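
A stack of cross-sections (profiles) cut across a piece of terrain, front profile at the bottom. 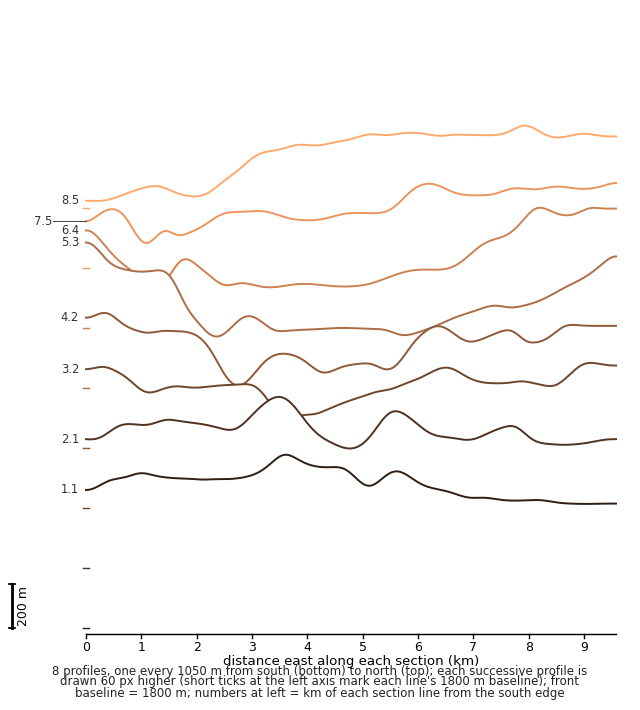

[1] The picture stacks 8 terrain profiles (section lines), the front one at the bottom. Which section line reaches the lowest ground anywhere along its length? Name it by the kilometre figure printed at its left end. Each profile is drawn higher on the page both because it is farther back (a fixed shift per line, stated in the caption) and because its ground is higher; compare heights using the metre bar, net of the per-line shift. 8.5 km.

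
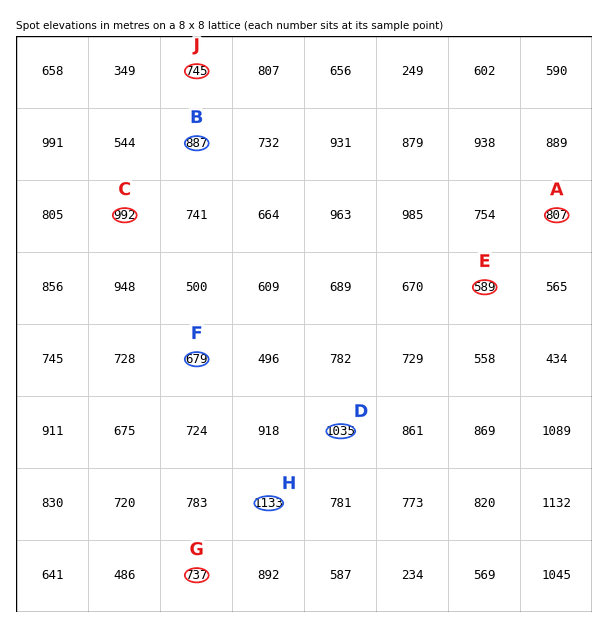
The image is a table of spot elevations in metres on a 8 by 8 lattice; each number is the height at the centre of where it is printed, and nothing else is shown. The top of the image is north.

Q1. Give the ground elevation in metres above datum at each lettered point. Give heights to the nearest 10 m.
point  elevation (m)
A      810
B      890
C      990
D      1040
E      590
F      680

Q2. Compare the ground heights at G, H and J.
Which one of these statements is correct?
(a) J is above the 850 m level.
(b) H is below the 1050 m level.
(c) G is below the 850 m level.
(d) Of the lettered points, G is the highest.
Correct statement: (c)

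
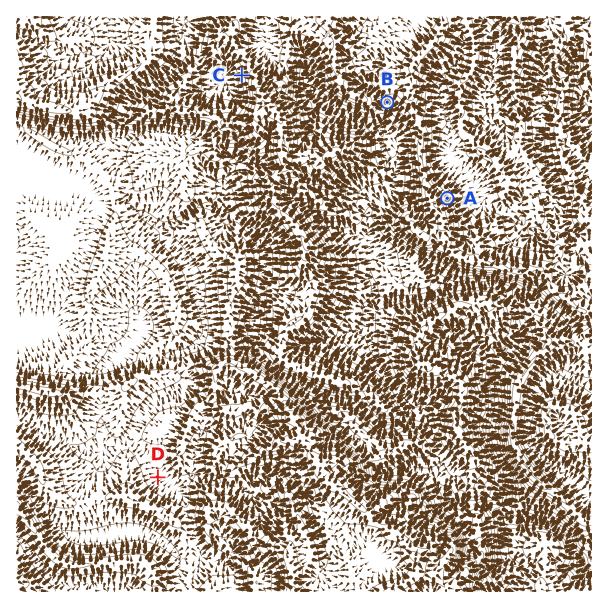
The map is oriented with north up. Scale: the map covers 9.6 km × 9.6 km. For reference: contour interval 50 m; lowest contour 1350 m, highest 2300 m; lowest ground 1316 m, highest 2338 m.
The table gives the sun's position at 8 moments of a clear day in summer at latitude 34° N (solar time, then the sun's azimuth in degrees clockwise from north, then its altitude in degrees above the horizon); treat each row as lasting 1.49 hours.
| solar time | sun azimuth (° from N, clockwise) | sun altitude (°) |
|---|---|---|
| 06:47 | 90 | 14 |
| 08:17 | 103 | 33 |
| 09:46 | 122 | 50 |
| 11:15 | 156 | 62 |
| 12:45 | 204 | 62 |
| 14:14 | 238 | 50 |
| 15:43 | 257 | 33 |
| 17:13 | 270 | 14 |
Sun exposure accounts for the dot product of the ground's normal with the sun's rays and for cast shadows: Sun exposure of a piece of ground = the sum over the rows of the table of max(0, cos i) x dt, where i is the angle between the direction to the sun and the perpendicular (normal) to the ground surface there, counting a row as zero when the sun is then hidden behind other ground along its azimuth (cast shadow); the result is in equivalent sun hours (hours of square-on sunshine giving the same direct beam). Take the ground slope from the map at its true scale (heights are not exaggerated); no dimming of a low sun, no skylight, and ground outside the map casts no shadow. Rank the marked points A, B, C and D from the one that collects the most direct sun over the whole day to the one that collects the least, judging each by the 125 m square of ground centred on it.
D ≈ B > C > A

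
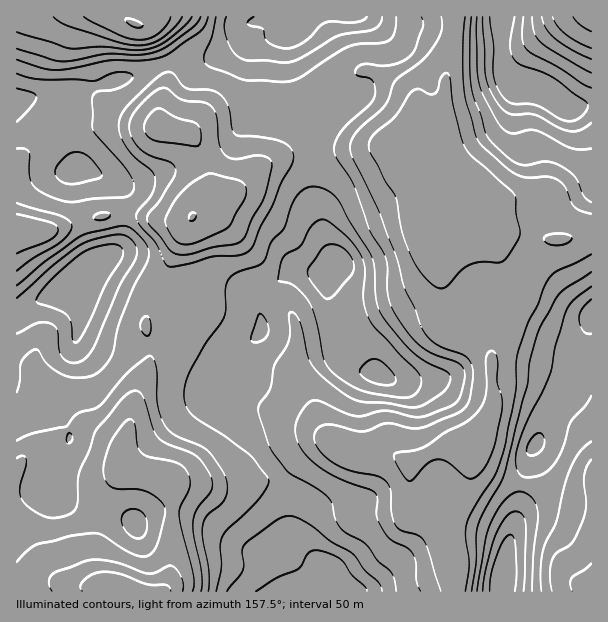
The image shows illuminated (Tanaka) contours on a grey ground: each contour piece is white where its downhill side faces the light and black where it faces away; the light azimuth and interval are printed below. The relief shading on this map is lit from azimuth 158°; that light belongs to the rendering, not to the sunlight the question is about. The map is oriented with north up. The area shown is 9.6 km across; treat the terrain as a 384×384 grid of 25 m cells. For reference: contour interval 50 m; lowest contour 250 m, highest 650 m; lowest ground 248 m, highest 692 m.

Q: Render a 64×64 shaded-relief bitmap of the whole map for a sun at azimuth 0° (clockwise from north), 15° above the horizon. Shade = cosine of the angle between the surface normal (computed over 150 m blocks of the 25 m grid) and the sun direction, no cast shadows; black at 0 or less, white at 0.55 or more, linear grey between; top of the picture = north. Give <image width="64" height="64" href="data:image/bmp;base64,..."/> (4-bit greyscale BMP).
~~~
<image width="64" height="64" href="data:image/bmp;base64,Qk12CAAAAAAAAHYAAAAoAAAAQAAAAEAAAAABAAQAAAAAAAAIAAATCwAAEwsAABAAAAAAAAAAAAAAABEREQAiIiIAMzMzAERERABVVVUAZmZmAHd3dwCIiIgAmZmZAKqqqgC7u7sAzMzMAN3d3QDu7u4A////AHd3dmZVQyABNGd3iqqpiHd2Zom7qHeJmIiIh3ZneHd3d3ZVREMhEAEkVmeJqpmYiHdniry5d3iIiIiIdmZ3dmZmZUMzIQABEjRVVniIiJmYh3iau6mHeIh3iJmHZmZlVmZlRDMhERI0RVVVd3d4iIiImrupmZiIh3Z4mYd2ZVRVZmVVVDMzIjVWZVZ3eIiIiJq926maqpmHdmeal2ZURFVVVVVVVUQzRWZlVniZmIiIm8zLqZvLqYd2Z5qYdlRFVWVUREVVVERWZmZniZqpmImruqmZmsy5h3d4mqh2VVZmZUQzRVZmZ3dmZ4mZmqqZmqqoiImZq6mHeImauodlZmZlRERFZ3iamHd4qqmZmqqqqYd3d4iJiHd4mqq7qGZmZmVVVWZ3irupd4mrqYiJmqmYh3h3d3h2ZniaqruodmZ3dmZmd3iau6mHiaqZiIiZmYiImZmHd3ZmeJq6qph2Znd3d3d3eImZmId4iId3d4iZmZq7u6mIh3eImruYh3Zmd4h3d3Z3iIiHd3dmVmd3eImavN3MupiIiImau5dmZlVneId2Zmd3d3dmZVRFZnd3iavN3Lu6iImZmZmqlkRVVVZnd3ZVVnd3ZVRDM0Vmd3iKu8y6qZh3eJmZiJqXQ0VURUVndlVWd3ZUMhEjRWZ3eJqqqYh3d2VWiIiIiZh1RVUzI1Z3ZlVnd1QhASNWZnd4iZiHZVVVRERWd3iImZh2ZUIzRWd2VVZ3ZCIjRVZmd3eIdlQzM0RDMzRVZ4iJqod2VFRFVnZERWZkREVVVmd3d3ZlMiIiMyIRESNWeImqmHZmZmZmZUM0VlVVZmZmd3d2ZVQyIiEQAAAAATVnmZqYZmZ4h2ZVQzNFVWZ2ZmZ3d3ZlVEMyEAAAARACNWeJmZhlVneIdlVEMzRWd3dmZ3Znd2ZUQyEAAAAjMzNWZniZiHVWZndlVVVDNFd3d3d3ZmZ3dlRCEQABJFVVVVZ3eJmIdmZ2VUREVUM0V4h4iHdmZnd2VCESM0V3d3d2Z3d3iIiId3ZUMiNFVERXd3iIh3Zmd3ZUIkZ3iZmqqqmHd3d4iIiIZmVCIkVlVWZ3eIiHdmZndmVFeJmaq8zd3Kh3d4iHiHdWZlQzRWZmZ3d3iId2VVZ3ZVeIiaq83e7tqHd4iId3ZUVmZlRFZ3d3d3d4iIdlVndmaIeJq7zMzMuXd3iZiIdkM0VnZVVneId3d3iJmHZmd2Zod3m7u7qpmId3eJmYh2QzI0ZlVVZ3d3d3d4iIh3d3ZWd3iru6mIh2Zmd4mZmHZVMiNGVVVWZnd3d3eId4h3ZVZ3iZqqmIh2VVZ3iaqYiHhkM0VlVVVWeId3d3d3d2ZUVmeImZmIiHdlVmd4mqmaq5dlVmVVVVZ4iHd3d3d2VENVVneIiImYh3d3d3eJqrvNyod3dlRFVniId3d3iHZDM1VVZnd4mZiIiIh3d3irvMzcuoh2VERVZ4iIiIiamFRFZmVWd3iZmIiZmId3eJq8zM3cqYdkQ0VomqqZmqupdmd3ZWd3eJmIiJmZiHd4mru8ze7bmHZERWm93Mu8u6mImYh3iYiJmId3iZmIiImqu7ze7+7LqHZnit7+7t3KmaqpmZq6qZmId3d4iIiImqq7u83v7v/tuqq7zd7u3bqJqqmZq8uqqYd3d3d3eIiImZmpmrvN7//tzduru8y7qZmZmaq8uqqYh3d3d3d3d3d3d4VERXm9/+3MuYmamZmZqYiJqrupmZh3d3d3d3d3ZmZVUQABNXiaqod2Z3iIiJqpiImaqpmZiHd3d3d3d3dmZVMgABEjQzRVQzRVVnd4mqmIiZqZiZmHd3d3d3d3d3d2UxIjMzMyIjRDNERFZ3eJqZiZqpiJmYd3d3d3d3d3d3ZUJVVDMzMjRmVEREVmd3iJmZmZmZmZh3d3d3d3dlVVVVVWZlRERFVnh2VEVWZmZnmZmZmZqpiHd3d3d3dkMjMzRWd3ZmZmeImamGZmZURFeJmZmZqqmHd3d3d3ZkIREiI0Z3iIiIiaqry6mHdkM0VniJmZmqmId3d3d3ZUIRIiIjVmeImaqqqrzcy5iGUzNEVniIiJmId3d3d3dTIRNEMzRWZneJqqmavLuqmIZUQzM0Z3d3d3d3d3d3dlMSNVVUREVWZ3iZmImqmZiId2ZTMjRnd2ZURmd3d3d2VDRWZUMiJEVnd3eHd3d3d3ZmdlREVmd3dkMjVnd3d3ZVVUREMQASNWd3d3dlVWZmVVVmZVZmZnd3UyE1Z3d3dlVUIhEAASJEVnd3d2QyRVQzNFZmZ2ZmZ3d1QiRmd3d1REIQAAFFZYdmd4h3ZCETQyEiRWZ3ZmVmeIdlRFZmZ3ZEMhERNXmpupiIh3dlQhEjIRI0ZnZmZmZniIdlVmZ3dlQyNEVoq8zMzLqYh3ZkISMzMzVWZlVWZWZ4iHVEVnd2VURoiau8zMze7ty6mZhkNFVUREREQ0RVVWeHZCI1ZnZlVoq7zMzM3d7v/+7e7sl2Z2ZUMyIiIjRVVWVTISNWd2Znmrzd3Mzd3d3v/////9qId2RDMiIRIjREREMzM0Z3dneJvM3d3dzLu7zv/////sqYdVVURDMiIzMjNFVURXd2Z3irzN3duqqqvN7//////bl1VWZmZUMiERI1Z2VVZ3ZmZ4q83cyZmqvM3d27q9/+yXZmZ3iHZUIQATV3dmZ3dmZmeKu7qYiavM3dy5h4ve7Jh3dneId2QxASRnd3d3h2ZmZomrqY"/>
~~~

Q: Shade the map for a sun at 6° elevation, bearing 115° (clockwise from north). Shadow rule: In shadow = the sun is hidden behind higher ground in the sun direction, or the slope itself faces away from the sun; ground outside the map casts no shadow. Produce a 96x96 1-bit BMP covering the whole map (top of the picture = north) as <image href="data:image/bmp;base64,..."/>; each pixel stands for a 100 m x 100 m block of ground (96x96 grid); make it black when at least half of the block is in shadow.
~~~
<image width="96" height="96" href="data:image/bmp;base64,Qk2+BAAAAAAAAD4AAAAoAAAAYAAAAGAAAAABAAEAAAAAAIAEAAATCwAAEwsAAAIAAAAAAAAA////AAAAAAAAAAB//gAAAAB/AAAAAAB//wAAAAD/AAAAAAD//4AAAAH/gAAAAAH//gAAAAf/gAAAAAP//AAAAA//gAAAAAf//AAAAB//gAAAAA///AAAAD//gAAAAA///AAAAH//wAAAAAf//gAAAP//wAAAAAP//4AAAf//wAAAAEH//8AAA///wAAAAMH//+AAA///4AAAAeH///AAA///4AAAA+H/8/AAA///4AAAAeP/+AAAA///4AAAAAP/+AAAA///4AAAAAP/+AAAAf//4AAAAAP/+AAAAf//4ABgAAH/+AAAAf//4ABgAAD/8AAAAf//4ABgAAB/4AAAAf//8ABgAAA/wAAAAP//8AAAAAAfgAAAAAf/+AAAAAAAAAAAAAP/+AAAAAAAAAAAAAP//AAAAAAAAAAAAAH//AAAAA8AAAAAAAH//gAAAB+AAAAAAAH//gAAAB+AAAAAAAD//gAAAD+AAAAAAAD//gAAAD+AAAAAAAA//wAAAD+AAAAAAAAf/wAAAD+AAAAAAAAf/wAAAB/AAAAAAAAP/wAAAB/AAAAAAAAP/4AAAA/AAAAAAAAP/2AAAAfAAAAYAAAH/2AAAAHAAAA4AAAH/wAAAAAAAAD4AAAH/wAHAAAAAAH4AAAH/wAPgAAAAAP4AAAH/4AfgAAAIAPwAAAP/4AfgAAAOAfwAAAP/4gfwAAAPAfwAAAH//wPwAAAHgfwAAAH//wBgAAADgfgAAAD//4AAAAABAfgAAAB//+AAAAAAAfgAAAB///gAAAABAfgAAAB///wAAAADAPAAABB///8AAAADgAAAADh///+AAAADgAAAADh////AAAAD2AAAABj////wAA4AfgAAAAH////4AA/B/wAAAAP////8AA/3//AAAAP////+AB////gAAAP8f///gB////gAAAAAH///4B////gAAAAAAD//8B////gAAAAAAD//8A////AAAAAAAD//8A///+AAAAAAAD//8A///8AAAAAAAD+AAA///8AAAAAAAAAAAA///8AAAAAAAAAAAAf//wAAAAAADwAAAAP//wAAAAAAH4AAAAH//wAAAAAAH4AAAAD//4AAAAAAH4EAAAA//4AAAAAAAAeAAAAP/4AAAAAAAA/AAAAA/4AAAAAAAA/AAAAAP4AAAAAgAAfAAAA4AAAAAABAAAAAAAB4AAAAAAOAAAAAAAD4AAAAAA/AAAAAAAH8AAAAAB/AAAAAAAP8AAAAAD/AAAAAAAP+AAAAAH/AAAAAAAH+AAAAAP/gAAAAAAH+AAAAAf/gAAAAAAB8AAAAA//gAAAAAAAQAAAAA//wAAAAAAAAAAAAA//wAAAAAAgAAAAAB//gAAHAAAwAAAAAB//gAAP8AAAAAAAAB//gAAP/4AAAAAAAB//gAAf//8AAAAAAB//gAAf///gAAAAAB//gAA////44AAAAD//AAA/////4AAAAD//AAA/////8AAAAD//AAAP////8AAAAD//AAAB////+AAAAB//AAAA/////AAAAB//AAA="/>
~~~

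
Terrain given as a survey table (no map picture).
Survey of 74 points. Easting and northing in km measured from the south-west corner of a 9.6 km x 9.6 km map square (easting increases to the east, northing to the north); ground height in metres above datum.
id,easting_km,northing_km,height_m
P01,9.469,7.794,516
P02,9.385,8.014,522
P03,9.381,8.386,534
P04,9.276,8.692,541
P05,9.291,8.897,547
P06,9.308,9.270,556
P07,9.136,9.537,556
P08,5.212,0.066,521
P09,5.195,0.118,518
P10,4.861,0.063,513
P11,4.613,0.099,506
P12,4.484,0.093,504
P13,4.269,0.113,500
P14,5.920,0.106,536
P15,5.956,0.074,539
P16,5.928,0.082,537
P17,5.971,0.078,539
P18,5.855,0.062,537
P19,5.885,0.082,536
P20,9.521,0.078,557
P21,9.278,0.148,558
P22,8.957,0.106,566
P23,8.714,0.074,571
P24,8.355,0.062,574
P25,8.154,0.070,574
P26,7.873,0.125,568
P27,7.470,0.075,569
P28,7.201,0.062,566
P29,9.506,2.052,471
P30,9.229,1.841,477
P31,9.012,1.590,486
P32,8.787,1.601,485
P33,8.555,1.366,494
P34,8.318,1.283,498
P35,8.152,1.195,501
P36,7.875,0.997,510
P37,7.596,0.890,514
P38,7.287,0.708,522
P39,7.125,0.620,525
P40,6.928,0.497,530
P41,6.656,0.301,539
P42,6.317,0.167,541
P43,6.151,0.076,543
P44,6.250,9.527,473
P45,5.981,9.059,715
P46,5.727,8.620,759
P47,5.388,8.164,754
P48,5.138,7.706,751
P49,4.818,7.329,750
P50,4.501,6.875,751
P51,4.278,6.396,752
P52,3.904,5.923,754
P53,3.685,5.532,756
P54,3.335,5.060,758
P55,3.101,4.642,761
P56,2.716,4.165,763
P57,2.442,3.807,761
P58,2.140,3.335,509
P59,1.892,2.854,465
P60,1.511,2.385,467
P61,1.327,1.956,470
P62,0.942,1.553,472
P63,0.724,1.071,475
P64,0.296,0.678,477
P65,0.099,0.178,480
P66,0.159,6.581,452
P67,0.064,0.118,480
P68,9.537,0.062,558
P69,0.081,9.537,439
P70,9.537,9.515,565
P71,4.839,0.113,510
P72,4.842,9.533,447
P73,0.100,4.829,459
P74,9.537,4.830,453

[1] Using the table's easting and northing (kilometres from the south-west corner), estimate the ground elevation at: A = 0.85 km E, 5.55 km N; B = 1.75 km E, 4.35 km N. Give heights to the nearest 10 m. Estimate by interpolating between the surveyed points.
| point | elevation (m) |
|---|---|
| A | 490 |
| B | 740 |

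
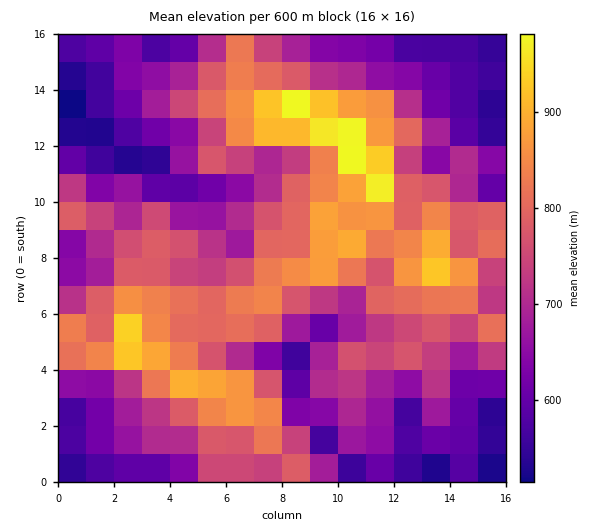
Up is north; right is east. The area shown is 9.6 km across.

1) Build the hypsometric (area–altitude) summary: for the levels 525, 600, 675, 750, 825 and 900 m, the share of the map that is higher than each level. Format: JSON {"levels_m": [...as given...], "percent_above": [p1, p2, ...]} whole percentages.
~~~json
{"levels_m": [525, 600, 675, 750, 825, 900], "percent_above": [95, 80, 63, 44, 22, 7]}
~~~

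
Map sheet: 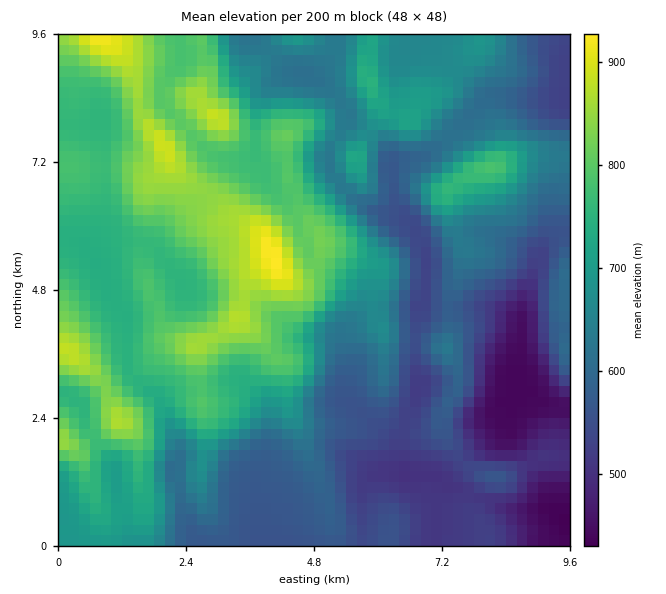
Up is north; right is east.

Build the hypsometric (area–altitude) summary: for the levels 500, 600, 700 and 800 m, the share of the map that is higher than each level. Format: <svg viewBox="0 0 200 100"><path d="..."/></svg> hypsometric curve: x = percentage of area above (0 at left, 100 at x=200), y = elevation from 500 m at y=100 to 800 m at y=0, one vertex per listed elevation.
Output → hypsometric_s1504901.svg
<svg viewBox="0 0 200 100"><path d="M187 100l-53-33-45-34-57-33"/></svg>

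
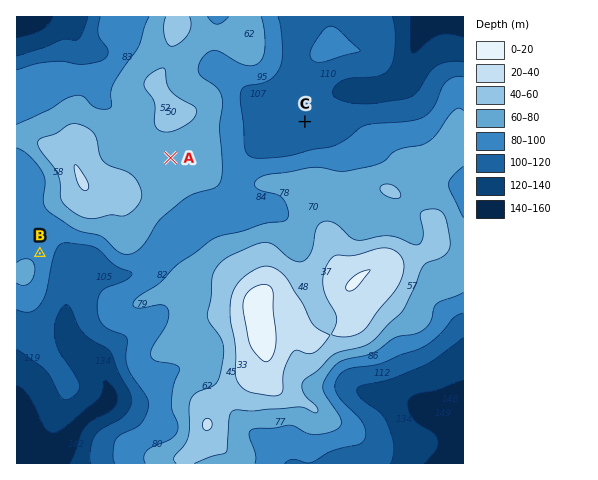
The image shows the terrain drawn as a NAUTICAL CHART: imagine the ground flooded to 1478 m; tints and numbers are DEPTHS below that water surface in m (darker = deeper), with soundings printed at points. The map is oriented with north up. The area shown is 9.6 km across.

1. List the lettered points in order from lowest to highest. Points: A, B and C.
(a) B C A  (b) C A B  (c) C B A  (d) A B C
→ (c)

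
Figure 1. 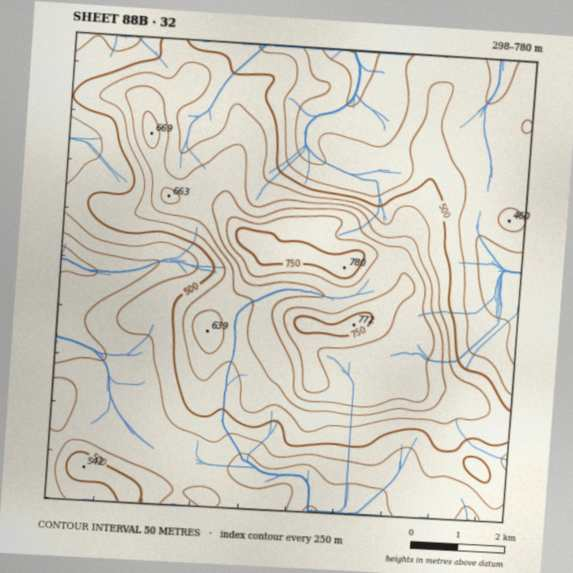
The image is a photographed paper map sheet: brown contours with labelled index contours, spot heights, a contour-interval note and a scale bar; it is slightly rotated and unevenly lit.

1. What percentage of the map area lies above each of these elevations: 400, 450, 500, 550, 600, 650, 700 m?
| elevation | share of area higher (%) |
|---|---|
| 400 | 89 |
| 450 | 62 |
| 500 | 45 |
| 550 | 31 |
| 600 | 21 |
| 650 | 14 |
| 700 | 6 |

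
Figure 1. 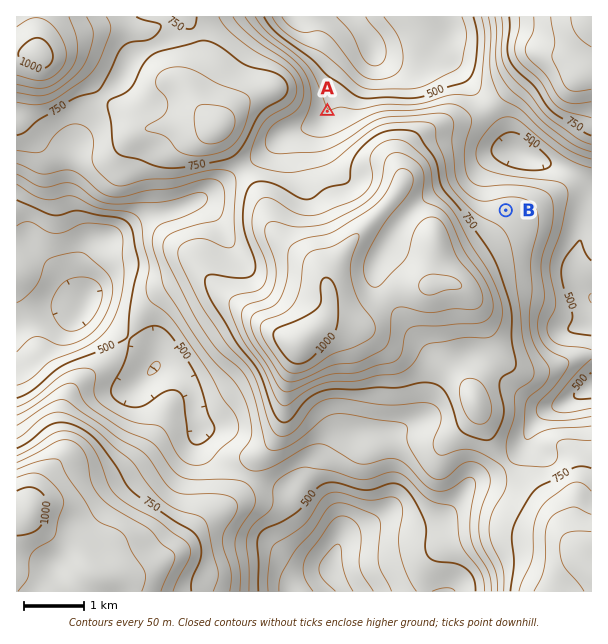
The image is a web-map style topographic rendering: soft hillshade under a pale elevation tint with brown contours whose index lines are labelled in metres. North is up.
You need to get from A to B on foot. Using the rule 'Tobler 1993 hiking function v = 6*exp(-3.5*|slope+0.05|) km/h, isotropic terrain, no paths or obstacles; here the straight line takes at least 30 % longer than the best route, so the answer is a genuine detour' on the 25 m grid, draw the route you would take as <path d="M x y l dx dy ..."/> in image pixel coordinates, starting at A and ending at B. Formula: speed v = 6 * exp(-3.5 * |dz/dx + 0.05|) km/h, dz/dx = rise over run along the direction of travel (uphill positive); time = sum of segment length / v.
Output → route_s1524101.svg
<path d="M327 111l18 9 72 0 12 6 3 3 18 36 0 5 8 15 10 10 21 11 8 0 9 4"/>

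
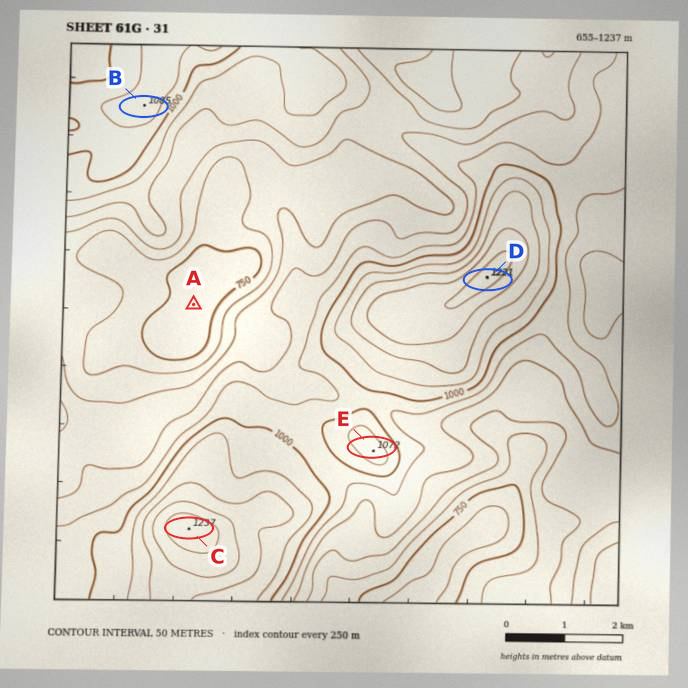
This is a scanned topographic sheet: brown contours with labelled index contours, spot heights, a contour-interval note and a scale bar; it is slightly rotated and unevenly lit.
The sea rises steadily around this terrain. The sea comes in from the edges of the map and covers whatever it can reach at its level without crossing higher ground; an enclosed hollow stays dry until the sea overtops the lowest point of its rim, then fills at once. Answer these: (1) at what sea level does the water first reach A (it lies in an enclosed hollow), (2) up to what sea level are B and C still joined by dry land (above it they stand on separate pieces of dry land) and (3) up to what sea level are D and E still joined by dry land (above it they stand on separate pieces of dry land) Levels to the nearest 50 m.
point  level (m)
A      800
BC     900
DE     1000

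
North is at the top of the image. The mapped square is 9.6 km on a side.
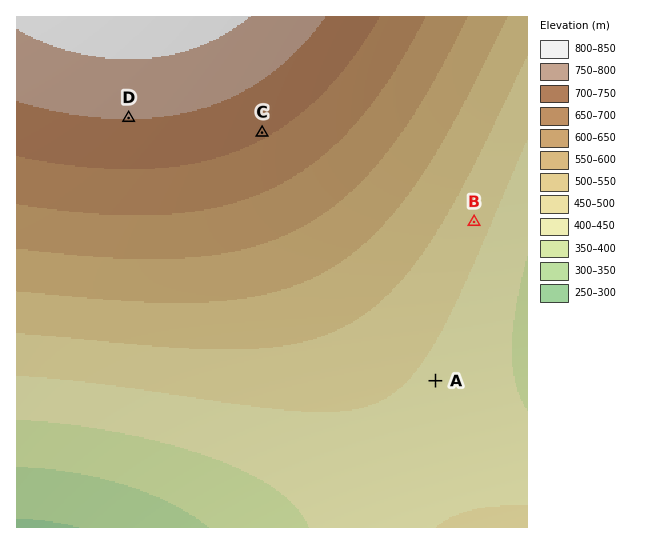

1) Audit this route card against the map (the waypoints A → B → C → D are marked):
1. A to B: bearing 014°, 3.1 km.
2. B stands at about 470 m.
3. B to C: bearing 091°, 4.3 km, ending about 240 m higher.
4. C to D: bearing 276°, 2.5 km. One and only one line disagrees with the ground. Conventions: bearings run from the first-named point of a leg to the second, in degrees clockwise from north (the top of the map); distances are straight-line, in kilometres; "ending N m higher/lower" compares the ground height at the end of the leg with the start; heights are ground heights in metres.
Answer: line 3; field bearing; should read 293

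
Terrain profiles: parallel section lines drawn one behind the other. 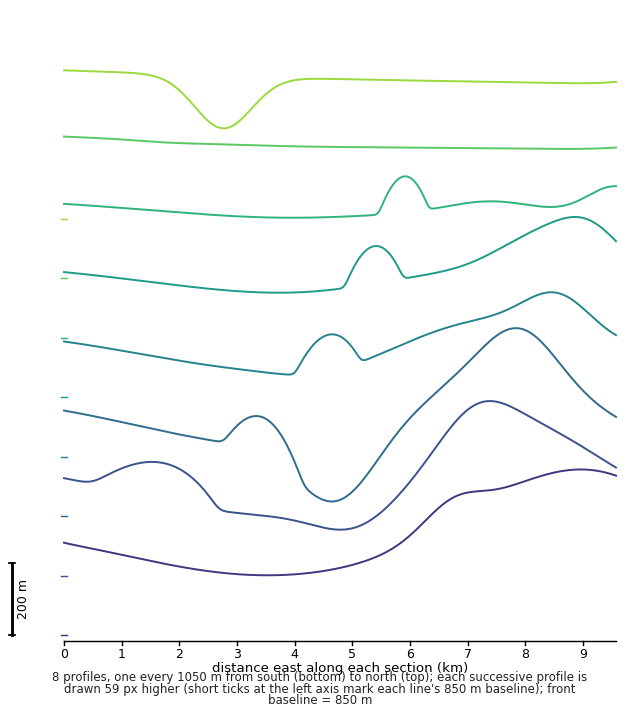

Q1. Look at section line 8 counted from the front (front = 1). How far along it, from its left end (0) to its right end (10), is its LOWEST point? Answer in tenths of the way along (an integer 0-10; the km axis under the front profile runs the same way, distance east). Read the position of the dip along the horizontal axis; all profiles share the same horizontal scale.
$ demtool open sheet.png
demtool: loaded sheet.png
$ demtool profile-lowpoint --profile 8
3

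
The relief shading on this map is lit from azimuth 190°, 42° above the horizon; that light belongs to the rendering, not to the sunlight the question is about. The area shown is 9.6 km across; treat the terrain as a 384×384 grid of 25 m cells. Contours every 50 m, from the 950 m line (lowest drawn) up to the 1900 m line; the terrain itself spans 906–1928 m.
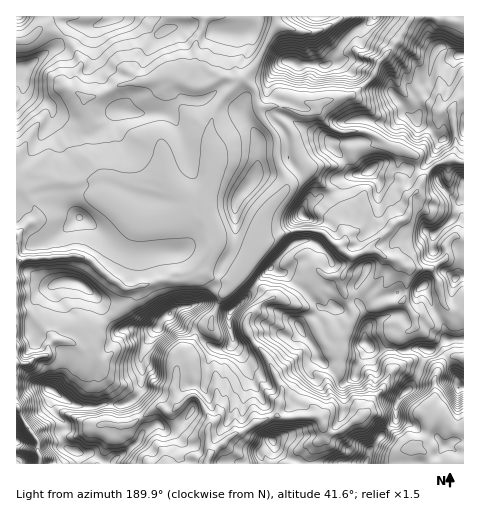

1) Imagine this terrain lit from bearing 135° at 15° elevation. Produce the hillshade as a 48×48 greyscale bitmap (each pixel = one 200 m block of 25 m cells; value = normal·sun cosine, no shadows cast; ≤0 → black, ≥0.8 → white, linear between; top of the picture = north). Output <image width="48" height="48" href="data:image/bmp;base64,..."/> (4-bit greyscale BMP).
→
<image width="48" height="48" href="data:image/bmp;base64,Qk32BAAAAAAAAHYAAAAoAAAAMAAAADAAAAABAAQAAAAAAIAEAAATCwAAEwsAABAAAAAAAAAAAAAAABEREQAiIiIAMzMzAERERABVVVUAZmZmAHd3dwCIiIgAmZmZAKqqqgC7u7sAzMzMAN3d3QDu7u4A////AJmwJWdgGuyod4pgAQA6pkIAAALthERWdspQFERSA765h4qTAAAYunQQAAC/tlRFZqhQFUITEBvKmZh3UAABiqhAAAAN6nUzRVYQKIZEQwKZiapklzAAAVdjIAAC7ZdDRAUyOMyoiWElRJyTWaYAAANBRyAAfadTVgAWmrvcrOtkQDmmNpmXREVjKYQAPsdUVwAFiHVGV9/pdBWXRYmaZXiXaacAD/1zNQACZTEAADz9h2R3VGmKdXeYnNtwBf/CEQAAIzMgABntlVVnVFiYdVaXSe3FAH6wAAAAA0MyACjtpTNXVFeXQ0aIEJzKEAuwAAAAA1QyAAfcpUNYZmh3QRR3QCrMcgjWACZAFFVEAAXfxkNHiId2RSNWQAi8lkXMdgOWJFUzQAHf+2MhSYd1VmVWQAWIUQBJqQJ4VFVBIgCP/6YgB2RERHZlUAJ3QgAARQFmZlVBAAAM/+pASoIRIlZlYgB3ZjIRIgFmZmZlAAAAz/6QL9IBABVmZQAlVlMzRAFmd3d3YgAAB+/wCvkAAAJFVUIRI2RVVQBWeHd2ZCAAAAOnAJ6DIiM0Q0VUQTZkZgA1d3dlRDIAAAAGEAa5dVREQ0VUQgaEWQARI0REVWZTIQAVYgBpmGVFUTdUMQBVJgAAABJFVWd3ZlQ0dhAGiHVXggZ0QwABAwAAABRVVVZmd3ZCZ1AAV3ZWZABURCJzAFZ3ZlRVVVVVVndSN2QAB4d1RTAUVCB5QRR4mYdmVURERFZUNnVAAEVWZGhTVBBaYyI0V4dmVUREREVUNoZDAARGdkeVIgAqpmQzNHdlVVVVREVUN5dSAomYd1R5UgAAmnZUMjZVVVVVVVVTJ7hSAGu4dlRolQAAF1VUQzRVVVVVVVVCBbp0AAaIdmRniEAAAlVVREVVVVVVVVVCAaynMABWeHRYiGECAVVVVVZlVVVVVVVTAEvJYQADaJdYiIEDAFVVVVZVVVVVVVZUAAaqdRAAJHmZh5QBAGZVZmZmVWZVVVZUIAJ4ZlIAAAKKdVcQAFZmZmZmZmZlVVZVMQJmVVRDMgAFUyKJUlV3ZmZmZmZlVVZlQxN2REI1ZkECRWJNyIVodmZmZmZlVWZlQyNmVDECNEVWhog4y7dHd2VWd3d2VWZlRDNVRCAARVZViHplZ8tld2VFZ4iHZmZkRERERCAABGVCRmmFQ8yWd2UzVmZ2Zmd0NFVDRUMAAAAQBEeHUqunZlUyNFVUVVZ2M1VlRWZSAAABI0aYdIqoZmZUIkVURERWUjRoiImYdSAAI0aYmHmpdmd3ZEVVREREZTI6qrvcu7IAAiWHiXrLh2eIh2d2VVVVZlAGqcu9zO0AABN3ijfMqXaIh2iYdmVmd4MAV4dpu72AAABWegBqqYaJiHaamHZmd4gAAAACaKzDAAAlNBAEeHeKmHZ5mYdmeIowAAAAKJvbIAADEGQRRmaKqYdniZZWZnqgAAAAA5vcgAAAEclTNVVpqqhlVnc0RFe3AUUwABnttQAAE/x0RUNGmrmGRVcyMzWpM2nJAAHfyRAAJA=="/>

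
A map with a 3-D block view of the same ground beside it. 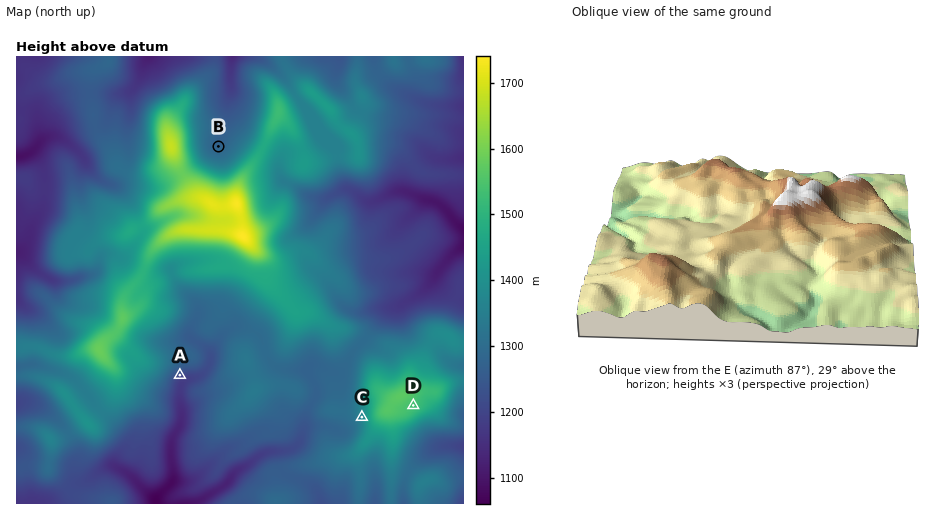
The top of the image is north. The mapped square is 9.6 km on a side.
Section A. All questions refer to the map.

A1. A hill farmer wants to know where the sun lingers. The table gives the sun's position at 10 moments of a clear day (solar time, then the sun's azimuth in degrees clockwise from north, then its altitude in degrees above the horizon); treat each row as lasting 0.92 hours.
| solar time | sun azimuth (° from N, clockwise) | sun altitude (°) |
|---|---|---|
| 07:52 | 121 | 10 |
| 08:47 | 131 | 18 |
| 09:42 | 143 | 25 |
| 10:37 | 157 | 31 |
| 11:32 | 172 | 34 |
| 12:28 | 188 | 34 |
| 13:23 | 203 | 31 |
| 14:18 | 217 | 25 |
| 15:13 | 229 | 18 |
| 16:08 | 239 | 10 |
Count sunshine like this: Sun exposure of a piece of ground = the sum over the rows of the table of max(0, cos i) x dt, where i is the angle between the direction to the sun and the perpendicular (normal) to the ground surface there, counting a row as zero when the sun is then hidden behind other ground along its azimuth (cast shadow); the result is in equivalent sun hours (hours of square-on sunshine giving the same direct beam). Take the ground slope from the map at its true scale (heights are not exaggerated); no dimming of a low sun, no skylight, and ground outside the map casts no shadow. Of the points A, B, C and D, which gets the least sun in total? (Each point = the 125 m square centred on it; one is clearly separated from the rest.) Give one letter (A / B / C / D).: B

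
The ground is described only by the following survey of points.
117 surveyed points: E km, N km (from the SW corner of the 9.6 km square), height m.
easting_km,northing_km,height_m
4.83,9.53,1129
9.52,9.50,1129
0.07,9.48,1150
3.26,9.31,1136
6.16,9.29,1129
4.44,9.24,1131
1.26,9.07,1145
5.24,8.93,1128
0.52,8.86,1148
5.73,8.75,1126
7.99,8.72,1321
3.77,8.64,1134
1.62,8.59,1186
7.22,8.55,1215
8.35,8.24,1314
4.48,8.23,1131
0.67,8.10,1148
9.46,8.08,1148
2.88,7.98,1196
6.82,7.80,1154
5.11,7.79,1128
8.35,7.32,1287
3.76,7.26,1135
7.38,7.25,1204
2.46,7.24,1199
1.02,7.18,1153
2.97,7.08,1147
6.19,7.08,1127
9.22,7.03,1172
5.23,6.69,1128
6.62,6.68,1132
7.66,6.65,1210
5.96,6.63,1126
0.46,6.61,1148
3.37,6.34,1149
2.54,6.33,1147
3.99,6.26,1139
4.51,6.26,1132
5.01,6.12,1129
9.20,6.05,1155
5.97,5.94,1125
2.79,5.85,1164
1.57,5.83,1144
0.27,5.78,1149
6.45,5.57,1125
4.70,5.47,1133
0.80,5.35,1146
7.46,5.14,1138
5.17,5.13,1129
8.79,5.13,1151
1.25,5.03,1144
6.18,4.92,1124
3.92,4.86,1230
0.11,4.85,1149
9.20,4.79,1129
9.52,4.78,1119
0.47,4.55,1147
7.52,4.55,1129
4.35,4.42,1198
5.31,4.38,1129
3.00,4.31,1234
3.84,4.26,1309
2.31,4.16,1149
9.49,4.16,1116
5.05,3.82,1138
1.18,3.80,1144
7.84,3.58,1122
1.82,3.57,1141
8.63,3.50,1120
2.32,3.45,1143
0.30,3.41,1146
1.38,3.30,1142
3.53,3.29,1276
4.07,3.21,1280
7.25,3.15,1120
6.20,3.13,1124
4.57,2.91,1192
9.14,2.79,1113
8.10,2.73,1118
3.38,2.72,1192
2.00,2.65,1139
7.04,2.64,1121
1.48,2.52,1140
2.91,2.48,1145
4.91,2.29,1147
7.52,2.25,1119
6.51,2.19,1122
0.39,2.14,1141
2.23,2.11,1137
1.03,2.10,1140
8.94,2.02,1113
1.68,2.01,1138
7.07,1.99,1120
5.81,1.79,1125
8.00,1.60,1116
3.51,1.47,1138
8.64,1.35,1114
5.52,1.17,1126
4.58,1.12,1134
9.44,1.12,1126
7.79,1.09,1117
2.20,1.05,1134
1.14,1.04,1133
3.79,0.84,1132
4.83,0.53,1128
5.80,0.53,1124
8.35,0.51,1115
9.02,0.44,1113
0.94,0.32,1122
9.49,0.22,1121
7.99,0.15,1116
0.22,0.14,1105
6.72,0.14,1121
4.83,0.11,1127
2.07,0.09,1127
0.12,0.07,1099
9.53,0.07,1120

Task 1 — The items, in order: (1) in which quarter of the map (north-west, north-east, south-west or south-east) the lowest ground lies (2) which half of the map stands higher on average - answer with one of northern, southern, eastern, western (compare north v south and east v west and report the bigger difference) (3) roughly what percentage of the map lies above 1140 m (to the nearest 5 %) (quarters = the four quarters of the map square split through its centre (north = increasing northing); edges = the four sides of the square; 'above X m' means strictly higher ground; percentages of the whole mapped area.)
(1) Look to the south-west quarter for the lowest ground.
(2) Taken as a whole, the northern half is higher than the southern.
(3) About 45 % of the map lies above 1140 m.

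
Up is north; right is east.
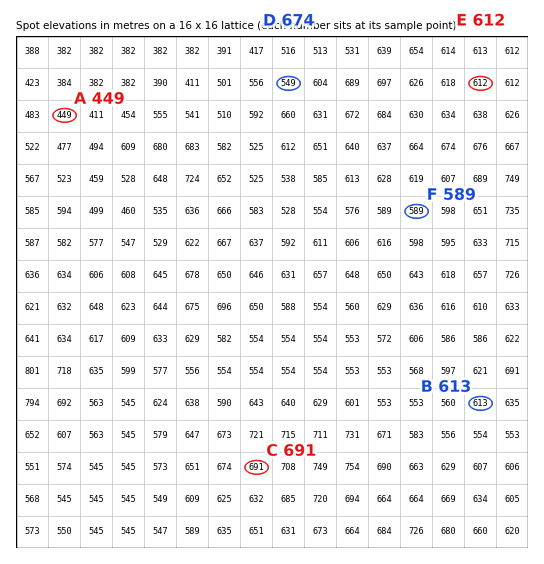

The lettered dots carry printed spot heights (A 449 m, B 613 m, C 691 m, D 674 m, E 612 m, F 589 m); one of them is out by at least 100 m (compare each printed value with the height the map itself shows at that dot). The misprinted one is D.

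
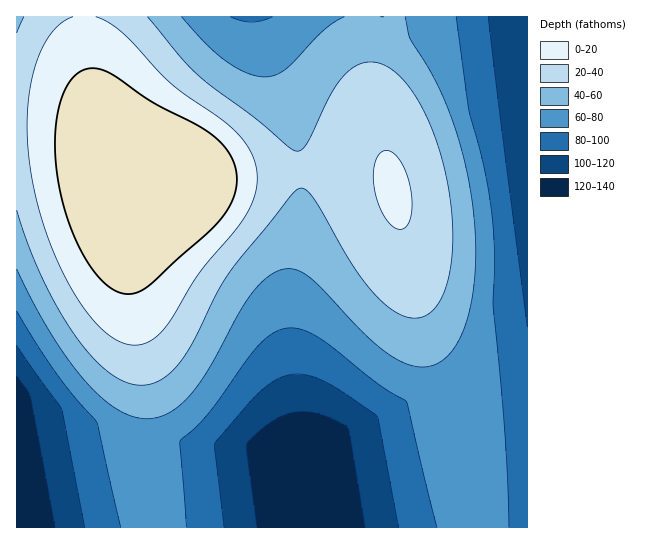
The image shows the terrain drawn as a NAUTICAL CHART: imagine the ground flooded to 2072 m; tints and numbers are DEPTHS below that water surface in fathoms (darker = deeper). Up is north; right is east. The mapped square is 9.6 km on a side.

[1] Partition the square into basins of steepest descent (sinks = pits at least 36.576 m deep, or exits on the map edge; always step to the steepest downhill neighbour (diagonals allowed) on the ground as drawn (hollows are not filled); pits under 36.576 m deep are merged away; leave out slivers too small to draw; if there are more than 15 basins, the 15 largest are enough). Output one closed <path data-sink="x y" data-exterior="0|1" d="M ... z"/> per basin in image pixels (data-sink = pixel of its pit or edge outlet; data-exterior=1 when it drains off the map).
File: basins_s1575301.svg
<path data-sink="301 459" data-exterior="0" d="M367 167l-72 2-125 12-9 6-18 20-8 18-4 16-2 40 14 89 1 35-4 37 14 86 318-1-1-22-20-132-16-23-15-37-29-135-6-7z"/><path data-sink="17 527" data-exterior="1" d="M83 16l-67 1 0 510 137 1-1-17-12-69 4-51-3-33-12-77 0-31 6-25 8-18 18-20 8-5-16-5-18-10-16-17-11-16-9-21-7-24-7-42z"/><path data-sink="527 17" data-exterior="1" d="M527 16l-132 0 1 5-16 28-5 22 0 27 4 27 38 178 14 39 20 31 22 155 55-1z"/><path data-sink="251 17" data-exterior="1" d="M362 16l-277 0-1 15 4 36 11 46 9 21 11 16 22 21 24 10 170-14 42 1 8 3 4 4-1-12-19-80-5-33z"/>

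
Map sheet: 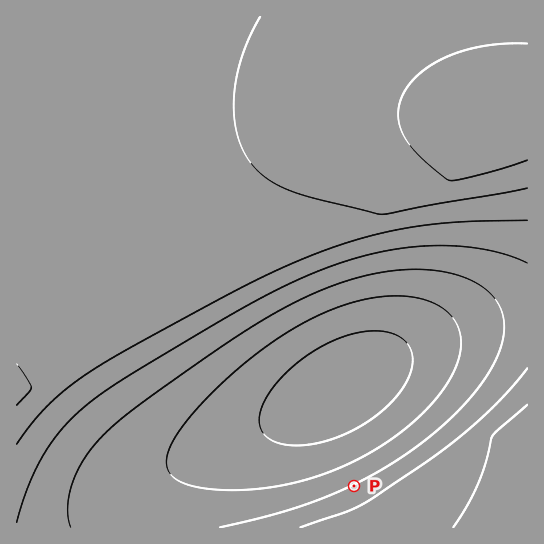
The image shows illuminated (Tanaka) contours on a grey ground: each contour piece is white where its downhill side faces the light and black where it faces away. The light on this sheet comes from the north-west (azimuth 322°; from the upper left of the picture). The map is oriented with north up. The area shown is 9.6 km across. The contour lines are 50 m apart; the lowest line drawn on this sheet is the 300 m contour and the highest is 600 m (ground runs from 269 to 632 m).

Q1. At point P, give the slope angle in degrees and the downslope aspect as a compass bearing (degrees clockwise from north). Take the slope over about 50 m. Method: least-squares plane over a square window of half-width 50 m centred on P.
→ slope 8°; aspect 334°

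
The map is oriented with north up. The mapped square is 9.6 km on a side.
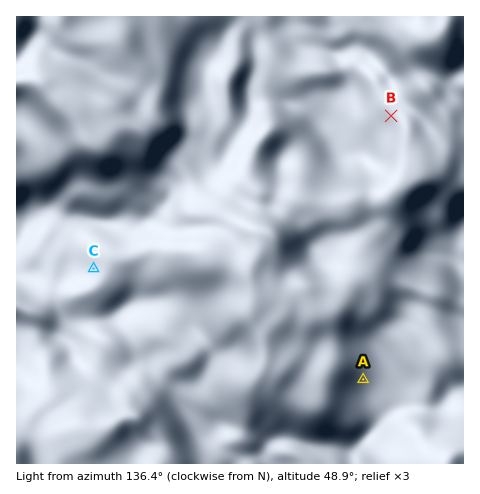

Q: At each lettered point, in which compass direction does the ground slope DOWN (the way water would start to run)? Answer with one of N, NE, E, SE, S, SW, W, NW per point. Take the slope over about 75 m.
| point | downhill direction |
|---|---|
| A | NW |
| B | E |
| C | E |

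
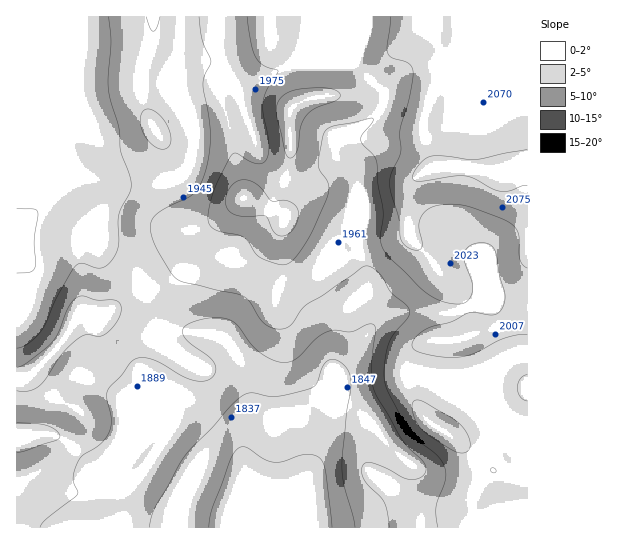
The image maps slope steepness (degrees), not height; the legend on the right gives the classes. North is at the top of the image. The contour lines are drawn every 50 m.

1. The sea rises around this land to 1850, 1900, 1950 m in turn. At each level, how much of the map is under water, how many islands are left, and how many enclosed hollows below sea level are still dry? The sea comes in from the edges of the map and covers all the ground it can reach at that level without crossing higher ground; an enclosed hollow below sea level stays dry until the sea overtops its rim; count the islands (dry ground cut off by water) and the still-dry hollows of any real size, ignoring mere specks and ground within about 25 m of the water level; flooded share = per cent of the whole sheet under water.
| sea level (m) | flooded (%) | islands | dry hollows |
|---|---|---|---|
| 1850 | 9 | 0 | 0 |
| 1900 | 31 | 0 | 0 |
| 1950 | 52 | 0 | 0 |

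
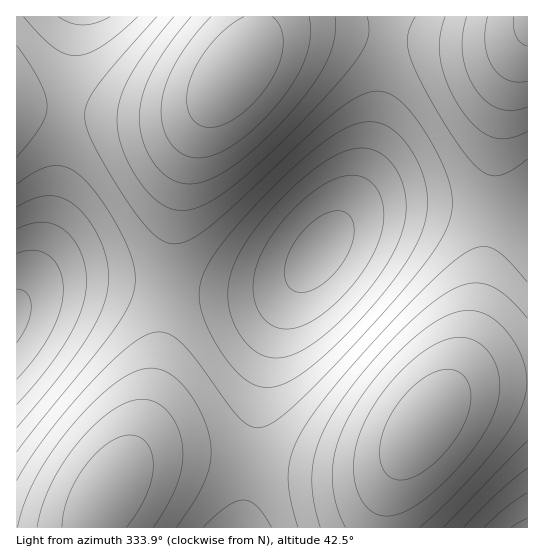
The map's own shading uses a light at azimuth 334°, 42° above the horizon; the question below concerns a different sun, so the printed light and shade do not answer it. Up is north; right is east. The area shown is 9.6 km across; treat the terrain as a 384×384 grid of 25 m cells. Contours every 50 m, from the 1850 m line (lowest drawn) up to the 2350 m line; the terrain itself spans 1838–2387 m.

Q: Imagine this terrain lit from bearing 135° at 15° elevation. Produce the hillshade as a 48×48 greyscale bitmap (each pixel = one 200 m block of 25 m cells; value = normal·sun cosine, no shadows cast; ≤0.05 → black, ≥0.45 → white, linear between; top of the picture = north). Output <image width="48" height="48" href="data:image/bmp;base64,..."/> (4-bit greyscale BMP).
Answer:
<image width="48" height="48" href="data:image/bmp;base64,Qk32BAAAAAAAAHYAAAAoAAAAMAAAADAAAAABAAQAAAAAAIAEAAATCwAAEwsAABAAAAAAAAAAAAAAABEREQAiIiIAMzMzAERERABVVVUAZmZmAHd3dwCIiIgAmZmZAKqqqgC7u7sAzMzMAN3d3QDu7u4A////ADNFVniavMzczLqph2ZmZmeJq8ze7u7tzDNEVniau8zMzLqph2ZlVmeImrze7u7t3DM0RWeJq7zMzLqph2ZVVWZ4mrzd7u7t3CIzRWeJmrvMy7qZh2ZVVVZ3iavN7u7u3SIjNFZ4mqu7u7qZh2VVVVVniavN3u7u3SIiM0Vniaq7u6qYh2VUREVWeJq83e7u3RESI0RWeJqqqqqYd2VERERWZ5q7zd3t3RERIjRWeJmqqqmYdlVEMzRFZ4mrzN3d3REREiNFZ4maqpmIdlVDMzNEVniavM3d3BERESNFZ3iZmZmIdlRDMiIzRWeJq8zMzBERESI0VniJmZmHdlQzIiIjNFZ4mrvMzBERERI0VmeImZiHdlQyIhEiNFZ4mqu7uyERERIzRWeIiZiHdlQyIRESI0Vniaq7uyIRERIjRWd4iIiHdlQyIRERIjRWeJmqqjIRERIjRWZ4iIiHdlQyIRABEiNFZ4maqjMhERIjRVZ4iIiIdlQyIQAAESNFZ3iZmUMiISIjRVZ4iJmIdlVDIQAAARI0VniJmUQyIiIzRVZ4iZmYd2VDIRAAABI0RWeImVVDMiIzRWZ4iZmYh2VDIhAAABEjRWd4iGVEMzM0RWd4mZmZiHZUMhEAABEjRWZ4iHZUQzNEVWeImaqpmHdkMyEAABEjNFZ3iIdlVEREVWeJmqqqqYdlQyERABEiNFZ3iIh2VURFVneJqqu7qph2VDIREREiNFZ3iJh3ZVVVVniJqru7uqmHZUMiEREjNFZ3iKmHZlVVZniZq7zMu6qYdUQyIiIjNFZ3iKqYdmZmZ3iaq8zMzLqYdlQzIiIjRFZ4iLqYh2ZmZ4iau8zd3Muph2VEMyMzRVZ4ibuph3Zmd4iavM3d3cy6mHZUQzM0RWZ4mcupiHd3d4iavM3e7d3LqYdlREREVWeImcu6mHd3d4iavN3u7u3Muph2VUREVmeJmsy6mId3d4iavN3u7u7cuph3ZVVVVneJqsy6mId3d4iavN3u7+7ty6mHZlVVZniJqsy6mId3d3iau83u//7t3LqYdmZmZ3iZq8y6mId3d3iJq83u///u3LqYh2ZmZ3iaq8u6mId2ZneJq83e7//u3cuph3Zmd4iau8u6mHdmZmeImrze7//+7cupiHdmd4iau7uqmHdmZmZ4mrzd7v/+7cu6mHd3d4iau7upiHZlVVZniavN3u7u7cy6mId3d4iau6qph3ZVVVVmeJq83u7u7dy6mId3d3iau6qZh2ZURERWeJq8ze7u7cy6mId3d3iZq6mYh2VURERFZ4mrzN3u3cy6mId2Z3iJq5mYdmVEMzNEVniavM3d3cy6mId2ZneJqpmIdlVDMyMzRWeJq8zd3Mu6mHdmZmd4mpiIdlRDIiIjNFZ4mrzMzMuqmHdmVmZ4iYiHdlQzIiEiM0Vomau8zLupmHZlVVZniIiHdlQzIRERI0Vniaq7u7qpiHZVVVVmeIiHdlQzIREREjRWeJqru6qph2ZVRERWZ4iHdlQzIREREiNFZ4mqqqqZh2ZURERVZw=="/>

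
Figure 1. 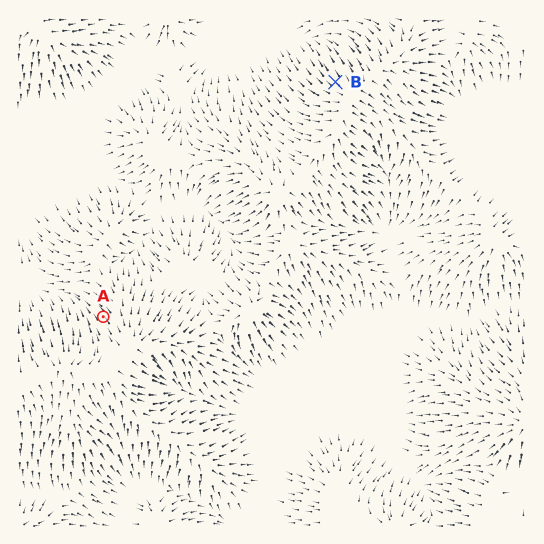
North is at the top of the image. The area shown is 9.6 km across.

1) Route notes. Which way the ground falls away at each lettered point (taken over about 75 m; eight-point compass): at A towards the NW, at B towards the NW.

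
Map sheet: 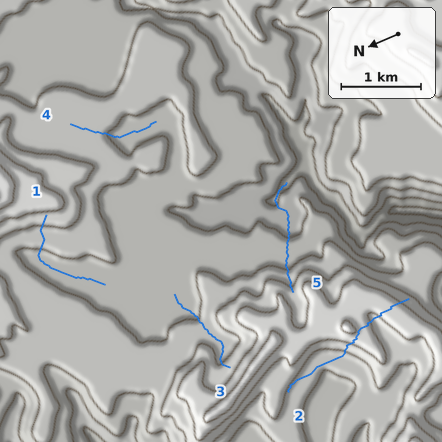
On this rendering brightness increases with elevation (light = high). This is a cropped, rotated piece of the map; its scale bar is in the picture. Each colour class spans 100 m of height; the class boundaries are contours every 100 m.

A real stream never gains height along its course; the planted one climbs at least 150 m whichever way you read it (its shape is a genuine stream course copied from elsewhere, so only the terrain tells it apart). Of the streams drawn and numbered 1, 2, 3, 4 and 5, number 2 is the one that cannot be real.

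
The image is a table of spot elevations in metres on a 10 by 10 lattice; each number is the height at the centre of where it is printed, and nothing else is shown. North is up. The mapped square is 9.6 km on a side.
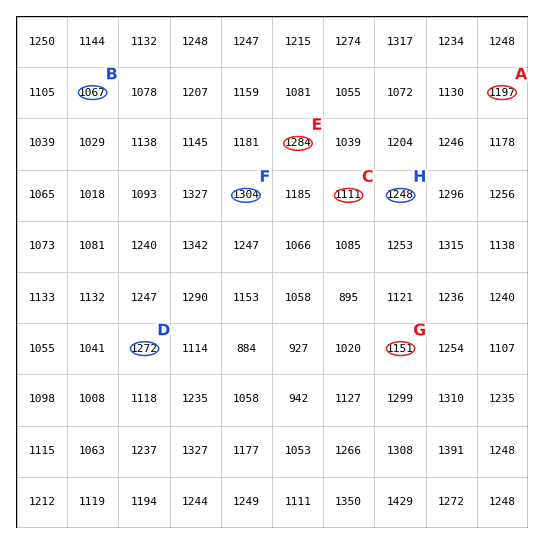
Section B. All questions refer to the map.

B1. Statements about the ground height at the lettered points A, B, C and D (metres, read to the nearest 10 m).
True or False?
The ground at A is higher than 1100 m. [True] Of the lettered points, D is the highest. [True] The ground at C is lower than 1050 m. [False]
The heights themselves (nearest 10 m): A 1200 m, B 1070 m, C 1110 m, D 1270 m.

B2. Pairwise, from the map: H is lower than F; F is higher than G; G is lower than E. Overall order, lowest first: G H E F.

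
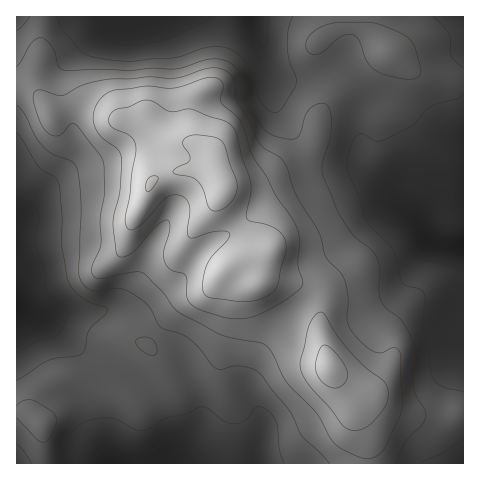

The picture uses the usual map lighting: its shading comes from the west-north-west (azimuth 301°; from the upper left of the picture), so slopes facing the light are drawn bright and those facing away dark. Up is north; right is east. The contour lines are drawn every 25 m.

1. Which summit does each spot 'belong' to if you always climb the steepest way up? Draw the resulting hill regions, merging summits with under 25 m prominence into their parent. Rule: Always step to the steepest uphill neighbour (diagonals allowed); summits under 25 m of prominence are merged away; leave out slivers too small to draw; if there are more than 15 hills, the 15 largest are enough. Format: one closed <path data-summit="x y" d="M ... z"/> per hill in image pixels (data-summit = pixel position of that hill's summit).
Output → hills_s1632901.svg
<path data-summit="222 189" d="M255 16l-239 1 1 447 240 0 1-10 5-20 0-11-14-31 0-14 14-29 21-21 10-13 53-50 13-26 21-19 16-9 8 0 17 12 0-6 12-17 1-15-8-33-23-34-8-9-13-5-12 2-8 10 3-18-10-17-12-11-5 0-32 10-23 0-10-3-6-11z"/><path data-summit="329 368" d="M405 211l-8 0-22 14-15 14-13 26-55 51-8 12-23 25-12 25 0 14 14 31 0 11-5 20 0 10 206-1 0-3-15-19-7-21 3-29 19-42 0-99-27-5-15-21z"/><path data-summit="389 54" d="M463 16l-208 1 13 49 6 11 10 3 23 0 32-10 5 0 12 11 8 13 2 4-1 14 9-7 9-1 13 5 8 9 23 34 8 33 0 11-13 21 1 8 5-11 10-9 8-3 18-2z"/>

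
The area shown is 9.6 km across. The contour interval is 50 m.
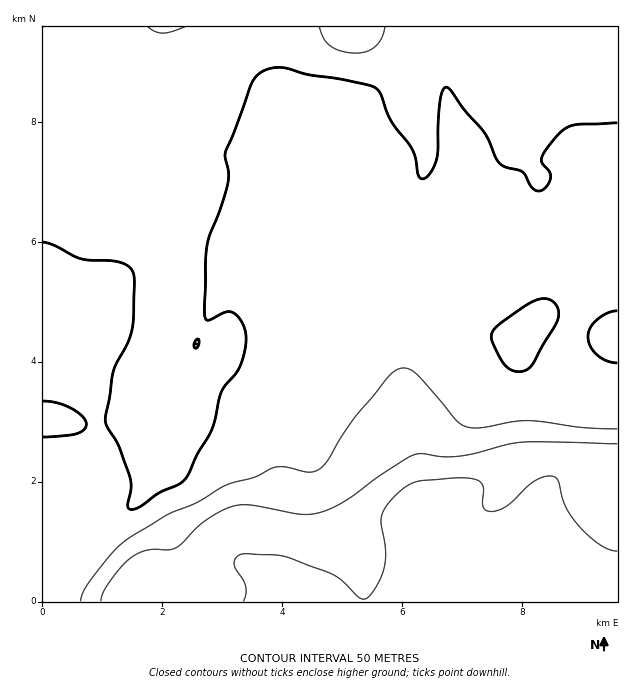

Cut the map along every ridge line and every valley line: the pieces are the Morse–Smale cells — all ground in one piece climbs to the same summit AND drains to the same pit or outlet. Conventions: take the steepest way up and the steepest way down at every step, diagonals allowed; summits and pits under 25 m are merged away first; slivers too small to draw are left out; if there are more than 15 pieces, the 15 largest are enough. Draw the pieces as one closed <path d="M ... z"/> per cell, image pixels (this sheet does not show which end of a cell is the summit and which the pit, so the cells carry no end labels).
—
<path d="M451 26l-409 1 1 464 16 1 15-4 10-8 10-21 4-12 0-24-6-29-6-12-16-12 5-3 17-27 4-15-3-15 15-22 20-18 27-30 15-6 24 0 26 8 16 0 18-6 14 0 12 4 4-1-6 20 0 24-10-11-5-2-24-1-7 3-7 7-29 63 0 10 4 5 38 37 5 9 6 33 19 33 6 15 0 21-12 36-1 20 34 41 137-1-10-42 2-64-2-11-5-46-12-32-3-34-4-15-28-47 37-18 21-8 6-5 31-93 3-29-4-16-14-30-4-23 0-25 6-27z"/><path d="M194 234l-24 0-15 6-17 21-30 27-15 22 3 12-2 11-13 25-11 12 16 12 6 12 6 29 0 24-6 19-13 19-8 5-12 2-17 0 1 110 251-1-9-13-21-21-3-6 1-20 12-36 0-21-2-9-23-39-5-27-6-15-42-42 0-10 29-63 7-7 7-3 17 0 12 3 9 12 1-25 2-12 5-7-5 0-12-4-14 0-18 6-16 0z"/><path d="M617 240l-12 4-19 19-8 3-67 2-21 12-36 0-23 2-24 10-37 18 28 47 4 15 3 34 12 32 5 46 2 11-2 64 2 18 9 25 55 0 7-17 37-53 16-43 11-11 10-6 26-6 23-1z"/><path d="M617 26l-165 1-6 36 0 25 8 36 12 26 2 19-8 32-24 72-5 9 23-2 36 0 10-5 4-4 4-12 0-24-4-16 0-14 8-18 18-19 29-12 15-8 8 14 27 73 4 5 5 0z"/><path d="M617 466l-22 0-17 2-15 6-15 15-16 43-37 53-5 17 128-1z"/><path d="M574 148l-15 8-29 12-18 19-8 18 0 14 4 16 0 24-3 13 6-4 67-2 8-3 15-17 13-5-16-31-16-48z"/>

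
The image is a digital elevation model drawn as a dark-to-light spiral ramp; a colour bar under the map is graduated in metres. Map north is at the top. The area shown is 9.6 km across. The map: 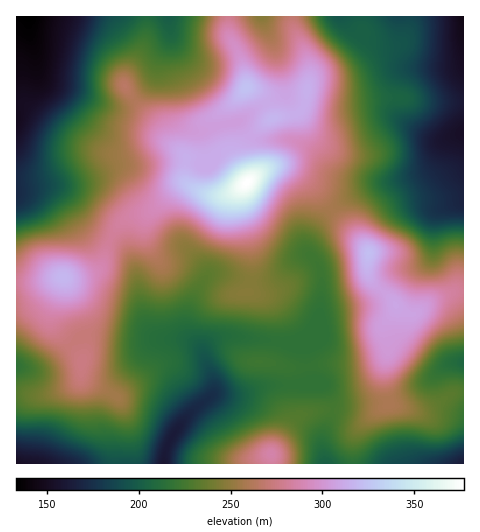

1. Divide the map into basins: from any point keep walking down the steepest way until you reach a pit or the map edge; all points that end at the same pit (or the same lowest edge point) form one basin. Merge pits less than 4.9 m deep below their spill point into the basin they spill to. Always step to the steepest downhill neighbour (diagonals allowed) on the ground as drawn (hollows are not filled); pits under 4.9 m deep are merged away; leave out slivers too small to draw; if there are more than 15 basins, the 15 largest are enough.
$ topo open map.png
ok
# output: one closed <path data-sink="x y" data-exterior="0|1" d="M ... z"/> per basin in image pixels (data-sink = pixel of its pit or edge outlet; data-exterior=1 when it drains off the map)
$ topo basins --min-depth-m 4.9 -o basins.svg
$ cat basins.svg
<path data-sink="164 463" data-exterior="1" d="M185 184l-9 4-25 23-27 9-9 10-7 14-4 18-6 7-22 8-13 1-10 34 0 9 4 7 23 27 1 21 8 6 24 12 7 6 2 13-7 25 0 26 156 0 1-11 22-35-2-41-5-10-18-5 6-8 3-15 0-17-5-17-6-7-19-6 4-14 0-25-12-46 0-13 4-7-17 7-12 2-11-3z"/><path data-sink="28 17" data-exterior="1" d="M147 16l-131 1 1 265 22 0 18-5 19 0 22-8 6-7 4-18 10-17 13-10 20-6 30-26 8 0 15 8 17 3 18-7 8-7-17-23-8-7-6 0-8 5-9-1-12 2-19-18-10-16-21-20-10-14-3-5 2-8 18-32z"/><path data-sink="17 463" data-exterior="1" d="M284 166l-18 3-17 11-8 10-1 17 12 46 0 25-4 14 12 3 9 5 6 9 3 13-1 24-4 12-4 4 18 5 5 10 2 41-5 8 11-10 18-6 12-1 26 6 13 0 20-11-4-22 0-17 3-12-3-28 11-19-26-28-3-7 1-20-4-7-57-64z"/><path data-sink="463 132" data-exterior="1" d="M307 91l-3 15-5 7-28 6-24 22-1 13 5 15-2 11 17-11 18-3 23 14 60 69 0 22 3 7 30 32 12 5 27-18 16-6 8 0 1-189-44-1-16-3-63 2z"/><path data-sink="463 17" data-exterior="1" d="M463 16l-170 0-1 9 12 24 6 20-2 22 33 9 63-2 16 3 43 0z"/><path data-sink="168 17" data-exterior="1" d="M228 16l-80 0-4 29-18 32-2 8 13 19 21 20 10 16 19 18 12-2 9 1 8-5 6 0 8 7 15 21-17-30-8-32 3-7 24-24-6-28-11-23z"/><path data-sink="463 362" data-exterior="1" d="M463 291l-8 0-16 6-27 18-15-9-11 16-1 10 3 10 0 11-3 12 0 17 5 22 23 6 10 0 11-4 20-13 10-2z"/><path data-sink="463 463" data-exterior="1" d="M463 392l-9 1-20 13-11 4-10 0-21-6-13 5-22 22-4 8-1 24 111 1z"/><path data-sink="262 17" data-exterior="1" d="M292 16l-64 1 2 19 11 23 6 28 15 9 11 23 24-5 6-5 7-31-1-15-15-35z"/><path data-sink="17 367" data-exterior="1" d="M62 277l-23 5-23 1 1 110 29 2 18-6 10-4 6-7 1-21-24-29-4-7 0-9 9-25z"/><path data-sink="326 463" data-exterior="1" d="M330 409l-22 4-11 5-25 35 0 10 79 1 3-29 6-9 14-13-18 2z"/>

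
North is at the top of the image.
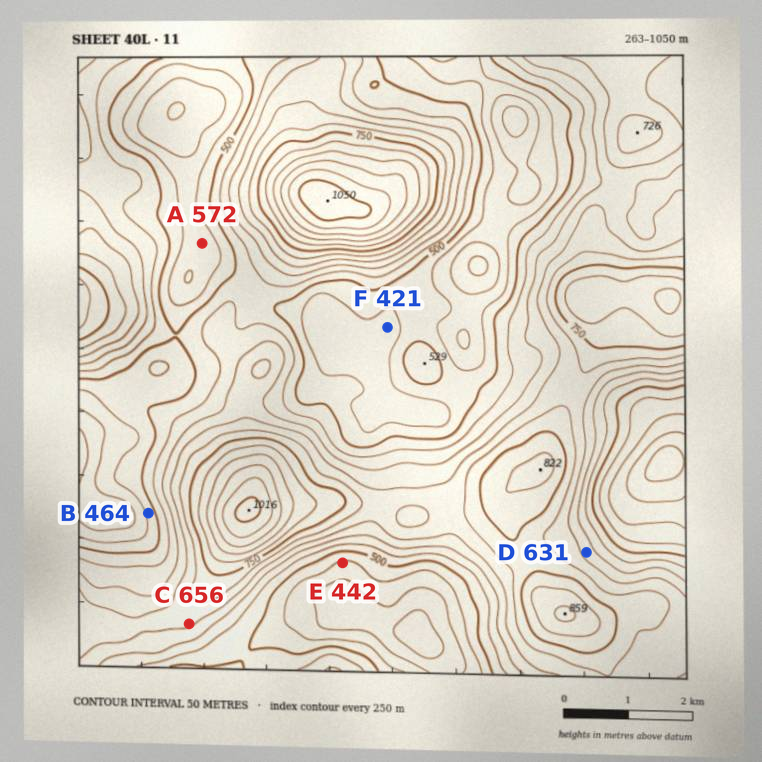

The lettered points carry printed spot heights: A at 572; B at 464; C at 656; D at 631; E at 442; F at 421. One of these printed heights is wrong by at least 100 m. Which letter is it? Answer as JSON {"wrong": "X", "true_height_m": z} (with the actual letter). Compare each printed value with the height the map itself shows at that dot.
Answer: {"wrong": "A", "true_height_m": 422}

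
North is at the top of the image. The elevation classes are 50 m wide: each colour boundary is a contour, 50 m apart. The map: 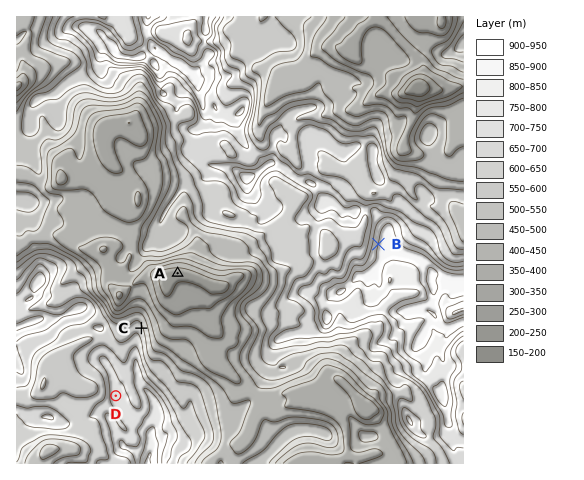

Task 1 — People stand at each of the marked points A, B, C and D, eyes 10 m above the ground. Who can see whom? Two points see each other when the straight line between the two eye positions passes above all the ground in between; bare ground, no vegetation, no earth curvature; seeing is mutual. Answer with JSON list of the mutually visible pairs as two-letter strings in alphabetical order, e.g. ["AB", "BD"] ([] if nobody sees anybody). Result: ["AC", "BC", "BD"]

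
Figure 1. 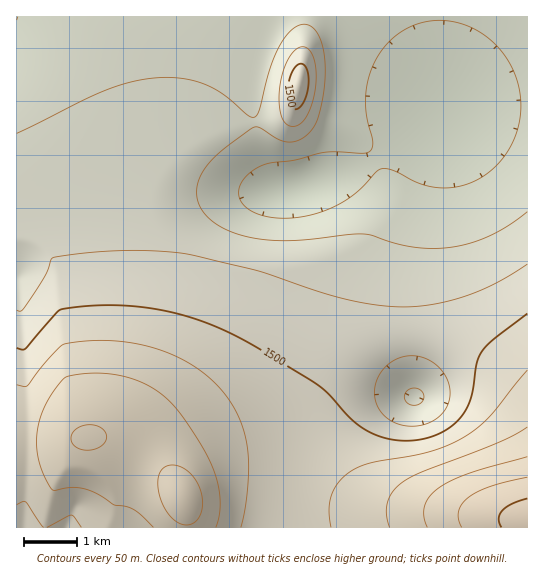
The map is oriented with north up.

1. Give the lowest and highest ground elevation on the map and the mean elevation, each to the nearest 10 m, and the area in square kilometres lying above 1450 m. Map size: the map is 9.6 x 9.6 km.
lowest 1320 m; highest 1770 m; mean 1460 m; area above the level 44.4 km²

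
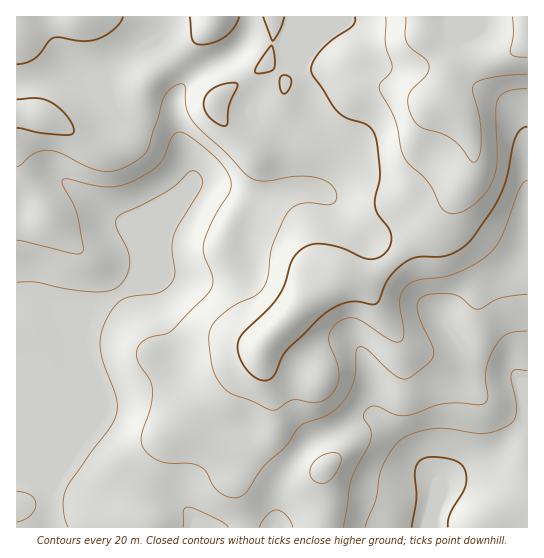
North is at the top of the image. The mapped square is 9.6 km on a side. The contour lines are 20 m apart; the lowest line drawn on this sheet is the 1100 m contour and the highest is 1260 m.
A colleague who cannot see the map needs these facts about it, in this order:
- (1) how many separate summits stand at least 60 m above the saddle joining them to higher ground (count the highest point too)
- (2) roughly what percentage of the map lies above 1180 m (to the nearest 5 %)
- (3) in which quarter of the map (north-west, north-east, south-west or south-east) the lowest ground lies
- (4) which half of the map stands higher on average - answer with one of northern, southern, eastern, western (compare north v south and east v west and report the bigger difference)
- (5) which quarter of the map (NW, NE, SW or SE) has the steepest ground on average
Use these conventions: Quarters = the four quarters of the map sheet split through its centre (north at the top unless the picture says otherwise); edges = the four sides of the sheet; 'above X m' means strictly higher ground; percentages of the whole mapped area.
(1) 1 summit rises at least 60 m above its surroundings.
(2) Ground above 1180 m makes up about 45 % of the sheet.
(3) The lowest ground is in the south-east quarter.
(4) Taken as a whole, the northern half is higher than the southern.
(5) The south-east quarter is the steepest part of the map.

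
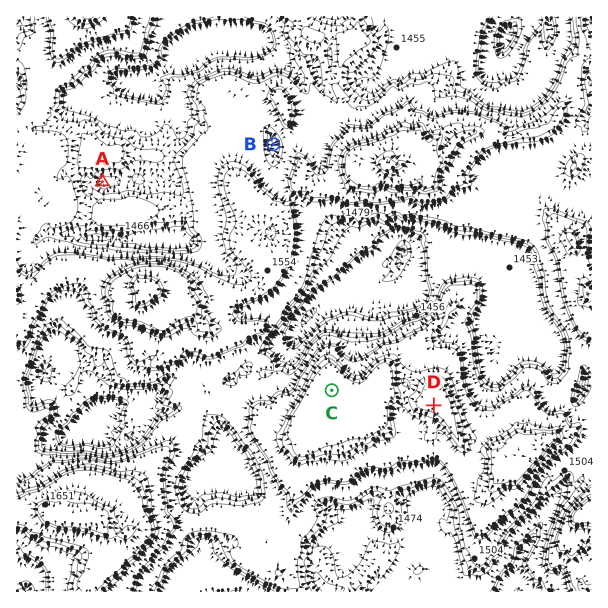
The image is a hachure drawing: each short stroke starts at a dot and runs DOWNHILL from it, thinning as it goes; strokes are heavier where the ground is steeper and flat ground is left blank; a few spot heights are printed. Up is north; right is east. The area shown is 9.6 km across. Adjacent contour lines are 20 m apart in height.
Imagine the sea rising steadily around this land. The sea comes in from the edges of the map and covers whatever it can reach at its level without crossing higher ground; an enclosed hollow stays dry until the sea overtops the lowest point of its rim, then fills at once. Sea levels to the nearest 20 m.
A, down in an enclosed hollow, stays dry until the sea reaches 1480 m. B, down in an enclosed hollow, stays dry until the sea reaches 1500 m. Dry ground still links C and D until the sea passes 1580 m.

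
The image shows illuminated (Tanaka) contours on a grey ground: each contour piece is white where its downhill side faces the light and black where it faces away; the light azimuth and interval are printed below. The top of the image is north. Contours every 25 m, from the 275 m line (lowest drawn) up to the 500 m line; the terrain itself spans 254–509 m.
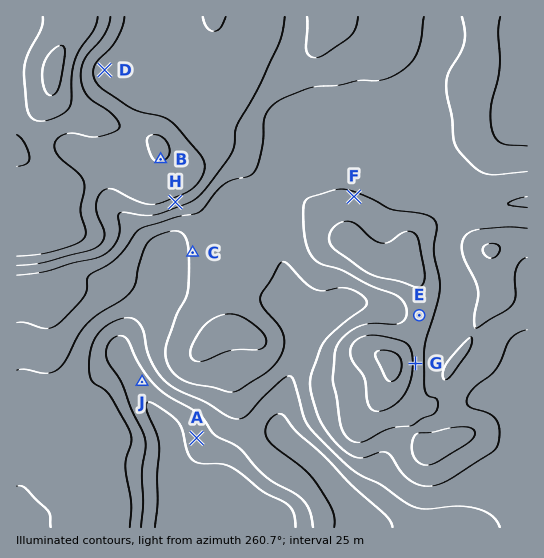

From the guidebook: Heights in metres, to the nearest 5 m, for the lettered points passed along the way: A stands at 285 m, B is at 450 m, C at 355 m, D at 415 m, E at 385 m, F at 380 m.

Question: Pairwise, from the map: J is lower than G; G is lower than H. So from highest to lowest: H G J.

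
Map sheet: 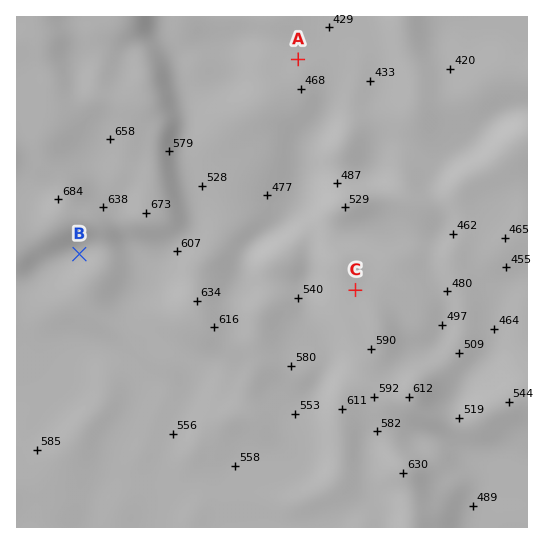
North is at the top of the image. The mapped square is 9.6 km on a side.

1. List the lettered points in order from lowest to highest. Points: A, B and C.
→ A C B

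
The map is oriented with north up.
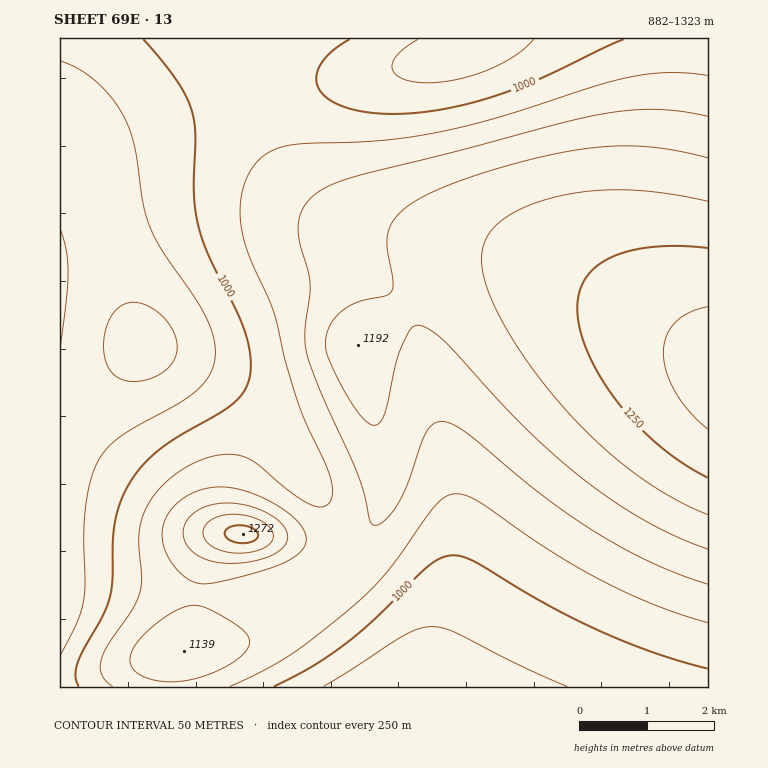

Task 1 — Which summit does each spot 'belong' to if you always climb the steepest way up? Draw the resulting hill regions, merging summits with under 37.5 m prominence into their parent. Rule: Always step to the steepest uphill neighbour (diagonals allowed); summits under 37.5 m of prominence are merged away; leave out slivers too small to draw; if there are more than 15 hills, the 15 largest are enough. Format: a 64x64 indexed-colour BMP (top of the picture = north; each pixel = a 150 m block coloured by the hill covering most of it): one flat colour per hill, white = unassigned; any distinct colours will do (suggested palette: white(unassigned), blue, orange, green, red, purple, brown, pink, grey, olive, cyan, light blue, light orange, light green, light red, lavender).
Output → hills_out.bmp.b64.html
<image width="64" height="64" href="data:image/bmp;base64,Qk12CAAAAAAAAHYAAAAoAAAAQAAAAEAAAAABAAQAAAAAAAAIAAATCwAAEwsAABAAAAAAAAAA////ALR3HwAOf/8ALKAsACgn1gC9Z5QAS1aMAMJ34wB/f38AIr28AM++FwDox64AeLv/AIrfmACWmP8A1bDFAERERERERERERERERERERCIiIhERERERERERERERERERREREREREREREREREREREIiIiIRERERERERERERERERFEREREREREREREREREREIiIiIhEREREREREREREREREUREREREREREREREREREQiIiIiERERERERERERERERERREREREREREREREREREQiIiIiIRERERERERERERERERFEREREREREREREREREQiIiIiIiEREREREREREREREREUREREREREREREREREQiIiIiIiIRERERERERERERERERREREREREREREREREQiIiIiIiIhERERERERERERERERFEREREREREREREREQiIiIiIiIiEREREREREREREREREUREREREQzMzMzMzMiIiIiIiIiIhERERERERERERERERMzMzMzMzMzMzMzMzMiIiIiIiIiEREREREREREREREREzMzMzMzMzMzMzMzMzIiIiIiIiIRERERERERERERERETMzMzMzMzMzMzMzMzMiIiIiIiIhERERERERERERERERMzMzMzMzMzMzMzMzMyIiIiIiIiEREREREREREREREREzMzMzMzMzMzMzMzMzMiIiIiIiIRERERERERERERERETMzMzMzMzMzMzMzMzMyIiIiIiIhERERERERERERERERMzMzMzMzMzMzMzMzMyIiIiIiIiEREREREREREREREREzMzMzMzMzMzMzMzMzIiIiIiIiIRERERERERERERERETMzMzMzMzMzMzMzMzMiIiIiIiIhERERERERERERERERMzMzMzMzMzMzMzMzMiIiIiIiIiEREREREREREREREREzMzMzMzMzMzMzMzMiIiIiIiIiIRERERERERERERERETMzMzMzMzMzMzMzMyIiIiIiIiIRERERERERERERERERMzMzMzMzMzMzMzMyIiIiIiIiIhEREREREREREREREREzMzMzMzMzMzMzMzIiIiIiIiIiERERERERERERERERETMzMzMzMzMzMzMzIiIiIiIiIiIREREREREREREREREREzMzMzMzMzMzMzIiIiIiIiIiIRERERERERERERERERERMzMzMzMzMzMzIiIiIiIiIiIhERERERERERERERERERETMzMzMzMzMzIiIiIiIiIiIiEREREREREREREREREREREzMzMzMzMzIiIiIiIiIiIiIRERERERERERERERERERETMzMzMzMzIiIiIiIiIiIiIREREREREREREREREREREREzMzMzMyIiIiIiIiIiIiIhERERERERERERERERERERERMzMzMiIiIiIiIiIiIiIiERERERERERERERERERERERETMzIiIiIiIiIiIiIiIiIREREREREREREREREREREREREyIiIiIiIiIiIiIiIiIhEREREREREREREREREREREREREiIiIiIiIiIiIiIiIhERERERERERERERERERERERERERESIiIiIiIiIiIiIiERERERERERERERERERERERERERERESIiIiIiIiIiIiIRERERERERERERERERERERERERERERESIiIiIiIiIiIRERERERERERERERERERERERERERERERESIiIiIiIiIRERERERERERERERERERERERERERERERERESIiIiIiIRERERERERERERERERERERERERERERERERERESIiIiERERERERERERERERERERERERERERERERERERERERERERERERERERERERERERERERERERERERERERERERERERERERERERERERERERERERERERERERERERERERERERERERERERERERERERERERERERERERERERERERERERERERERERERERERERERERERERERERERERERERERERERERERERERERERERERERERERERERERERERERERERERERERERERERERERERERERERERERERERERERERERERERERERERERERERERERERERERERERERERERERERERERERERERERERERERERERERERERERERERERERERERERERERERERERERERERERERERERERERERERERERERERERERERERERERERERERERERERERERERERERERERERERERERERERERERERERERERERERERERERERERERERERERERERERERERERERERERERERERERERERERERERERERERERERERERERERERERERERERERERERERERERERERERERERERERERERERERERERERERERERERERERERERERERERERERERERERERERERERERERERERERERERERERERERERERERERERERERERERERERERERERERERERERERERERERERERERERERERERERERERERERERERERERERERERERERERERERERERERERERERERERERERERERERERERERERERERERERERERERERERERERERERERERERERERERERERERERERERERERERERERERERERERERERERERERERERERERERERERERERERERERERERERERERERERERERERERERERERERERERERERERERERERERERERERERERERERERERERERERERERERERERERERERERERERERERERERERERERERERERERER"/>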